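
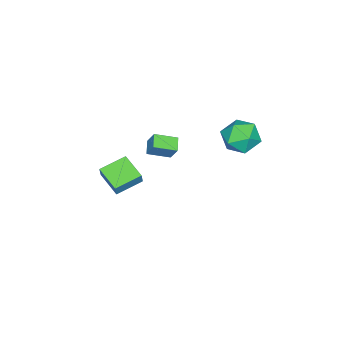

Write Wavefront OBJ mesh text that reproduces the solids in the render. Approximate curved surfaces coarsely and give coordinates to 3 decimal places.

v -3.617 -2.956 -3.031
v -3.371 -2.368 -1.979
v -4.402 -1.802 -3.493
v -4.156 -1.214 -2.441
v -2.804 -2.566 -3.439
v -2.558 -1.978 -2.387
v -3.589 -1.412 -3.901
v -3.343 -0.824 -2.849
v -2.378 4.899 1.093
v -1.477 4.578 1.884
v -2.703 2.962 0.676
v -1.802 2.641 1.467
v -2.862 3.124 1.896
v -2.661 4.321 2.154
v -1.519 3.219 0.406
v -1.318 4.416 0.664
v -0.947 3.539 1.459
v -1.776 3.48 2.38
v -2.404 4.06 0.18
v -3.233 4.001 1.101
v 2.441 -0.865 0.67
v 2.771 -0.743 1.466
v 3.17 0.511 0.157
v 3.501 0.633 0.952
v 3.779 -1.733 0.248
v 4.11 -1.611 1.043
v 4.509 -0.357 -0.266
v 4.839 -0.235 0.53
f 2 4 1
f 5 2 1
f 1 4 3
f 3 5 1
f 2 8 4
f 6 2 5
f 6 8 2
f 4 8 3
f 7 5 3
f 3 8 7
f 7 6 5
f 8 6 7
f 9 20 14
f 9 14 10
f 9 10 16
f 9 16 19
f 9 19 20
f 10 14 18
f 14 20 13
f 20 19 11
f 19 16 15
f 16 10 17
f 12 18 13
f 12 13 11
f 12 11 15
f 12 15 17
f 12 17 18
f 13 18 14
f 11 13 20
f 15 11 19
f 17 15 16
f 18 17 10
f 22 24 21
f 25 22 21
f 21 24 23
f 23 25 21
f 22 28 24
f 26 22 25
f 26 28 22
f 24 28 23
f 27 25 23
f 23 28 27
f 27 26 25
f 28 26 27



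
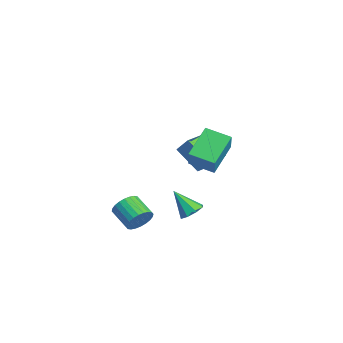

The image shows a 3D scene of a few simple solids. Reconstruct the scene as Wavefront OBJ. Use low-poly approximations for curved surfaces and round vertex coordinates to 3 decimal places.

v 1.473 0.275 2.515
v 2.482 -0.039 3.872
v 2.387 1.444 2.106
v 3.396 1.13 3.463
v 2.624 -1.03 1.357
v 3.633 -1.344 2.714
v 3.538 0.139 0.948
v 4.547 -0.175 2.305
v 1.518 -3.446 -3.405
v 1.942 -3.623 -2.655
v 0.666 -4.091 -2.044
v 0.242 -3.914 -2.795
v 1.847 -3.297 -2.603
v 0.572 -3.766 -1.992
v 1.703 -2.994 -2.673
v 0.427 -3.462 -2.062
v 1.53 -2.76 -2.855
v 0.254 -3.228 -2.244
v 1.355 -2.63 -3.12
v 0.079 -3.098 -2.509
v 1.205 -2.624 -3.429
v -0.071 -3.092 -2.818
v 1.103 -2.743 -3.734
v -0.173 -3.211 -3.124
v 1.064 -2.97 -3.989
v -0.212 -3.438 -3.379
v 1.094 -3.269 -4.156
v -0.182 -3.737 -3.545
v 1.188 -3.594 -4.208
v -0.087 -4.063 -3.597
v 1.333 -3.898 -4.138
v 0.057 -4.366 -3.527
v 1.506 -4.132 -3.956
v 0.23 -4.6 -3.345
v 1.681 -4.262 -3.691
v 0.405 -4.73 -3.08
v 1.831 -4.268 -3.382
v 0.555 -4.736 -2.771
v 1.933 -4.149 -3.076
v 0.657 -4.617 -2.466
v 1.972 -3.922 -2.821
v 0.696 -4.39 -2.211
v -3.709 0.244 -1.27
v -3.226 0.774 -0.333
v -4.729 1.585 -1.502
v -4.245 2.115 -0.565
v -2.335 1.085 -2.455
v -1.851 1.615 -1.518
v -3.354 2.426 -2.687
v -2.871 2.956 -1.75
v -0.11 0.042 -4.331
v 0.552 -0.418 -4.251
v -0.87 -0.802 -2.909
v 0.585 0.106 -3.922
v 0.212 0.593 -3.833
v -0.351 0.757 -4.036
v -0.772 0.501 -4.412
v -0.806 -0.023 -4.741
v -0.432 -0.51 -4.83
v 0.13 -0.673 -4.627
f 2 4 1
f 5 2 1
f 1 4 3
f 3 5 1
f 2 8 4
f 6 2 5
f 6 8 2
f 4 8 3
f 7 5 3
f 3 8 7
f 7 6 5
f 8 6 7
f 10 9 13
f 10 13 11
f 11 13 14
f 11 14 12
f 13 9 15
f 13 15 14
f 14 15 16
f 14 16 12
f 15 9 17
f 15 17 16
f 16 17 18
f 16 18 12
f 17 9 19
f 17 19 18
f 18 19 20
f 18 20 12
f 19 9 21
f 19 21 20
f 20 21 22
f 20 22 12
f 21 9 23
f 21 23 22
f 22 23 24
f 22 24 12
f 23 9 25
f 23 25 24
f 24 25 26
f 24 26 12
f 25 9 27
f 25 27 26
f 26 27 28
f 26 28 12
f 27 9 29
f 27 29 28
f 28 29 30
f 28 30 12
f 29 9 31
f 29 31 30
f 30 31 32
f 30 32 12
f 31 9 33
f 31 33 32
f 32 33 34
f 32 34 12
f 33 9 35
f 33 35 34
f 34 35 36
f 34 36 12
f 35 9 37
f 35 37 36
f 36 37 38
f 36 38 12
f 37 9 39
f 37 39 38
f 38 39 40
f 38 40 12
f 39 9 41
f 39 41 40
f 40 41 42
f 40 42 12
f 41 9 10
f 41 10 42
f 42 10 11
f 42 11 12
f 44 46 43
f 47 44 43
f 43 46 45
f 45 47 43
f 44 50 46
f 48 44 47
f 48 50 44
f 46 50 45
f 49 47 45
f 45 50 49
f 49 48 47
f 50 48 49
f 52 51 54
f 52 54 53
f 54 51 55
f 54 55 53
f 55 51 56
f 55 56 53
f 56 51 57
f 56 57 53
f 57 51 58
f 57 58 53
f 58 51 59
f 58 59 53
f 59 51 60
f 59 60 53
f 60 51 52
f 60 52 53



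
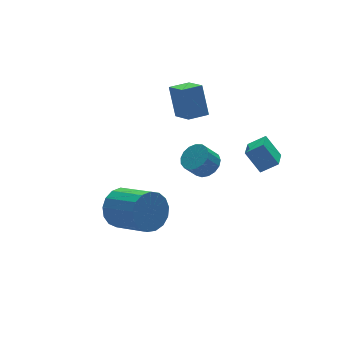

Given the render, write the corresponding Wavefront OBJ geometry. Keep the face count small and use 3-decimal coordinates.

v 1.86 2.803 0.331
v 1.977 3.636 1.854
v 1.906 4.108 -0.387
v 2.023 4.941 1.136
v 2.937 2.739 0.284
v 3.054 3.572 1.807
v 2.983 4.044 -0.434
v 3.1 4.877 1.089
v 2.266 1.793 -2.456
v 2.693 2.403 -2.164
v 2.061 2.457 -1.352
v 1.634 1.847 -1.644
v 2.428 2.573 -2.381
v 1.796 2.627 -1.569
v 2.125 2.564 -2.616
v 1.494 2.618 -1.804
v 1.855 2.379 -2.814
v 1.223 2.432 -2.002
v 1.679 2.059 -2.93
v 1.047 2.113 -2.118
v 1.637 1.679 -2.937
v 1.006 1.732 -2.126
v 1.74 1.324 -2.835
v 1.108 1.378 -2.023
v 1.963 1.078 -2.645
v 1.331 1.131 -1.833
v 2.255 0.995 -2.412
v 1.623 1.048 -1.6
v 2.55 1.095 -2.189
v 1.918 1.148 -1.377
v 2.78 1.355 -2.027
v 2.148 1.408 -1.216
v 2.892 1.715 -1.964
v 2.26 1.769 -1.152
v 2.86 2.094 -2.013
v 2.229 2.147 -1.201
v 2.528 -2.471 0.151
v 2.138 -1.75 1.16
v 3.262 -1.546 -0.227
v 2.872 -0.825 0.782
v 3.268 -2.835 0.698
v 2.878 -2.114 1.707
v 4.002 -1.91 0.32
v 3.612 -1.189 1.329
v -2.598 1.369 -3.155
v -2.145 1.043 -4.102
v -1.568 -0.795 -3.193
v -2.022 -0.469 -2.245
v -1.752 1.289 -3.853
v -1.176 -0.549 -2.944
v -1.553 1.554 -3.444
v -0.977 -0.284 -2.534
v -1.594 1.776 -2.968
v -1.017 -0.062 -2.059
v -1.864 1.905 -2.535
v -1.288 0.068 -1.626
v -2.303 1.912 -2.244
v -1.727 0.074 -1.335
v -2.809 1.794 -2.162
v -2.233 -0.044 -1.253
v -3.268 1.578 -2.307
v -2.691 -0.26 -1.398
v -3.572 1.315 -2.646
v -2.996 -0.523 -1.737
v -3.654 1.064 -3.102
v -3.077 -0.774 -2.193
v -3.494 0.883 -3.569
v -2.917 -0.955 -2.66
v -3.128 0.813 -3.942
v -2.552 -1.025 -3.033
v -2.641 0.871 -4.134
v -2.065 -0.967 -3.225
f 2 4 1
f 5 2 1
f 1 4 3
f 3 5 1
f 2 8 4
f 6 2 5
f 6 8 2
f 4 8 3
f 7 5 3
f 3 8 7
f 7 6 5
f 8 6 7
f 10 9 13
f 10 13 11
f 11 13 14
f 11 14 12
f 13 9 15
f 13 15 14
f 14 15 16
f 14 16 12
f 15 9 17
f 15 17 16
f 16 17 18
f 16 18 12
f 17 9 19
f 17 19 18
f 18 19 20
f 18 20 12
f 19 9 21
f 19 21 20
f 20 21 22
f 20 22 12
f 21 9 23
f 21 23 22
f 22 23 24
f 22 24 12
f 23 9 25
f 23 25 24
f 24 25 26
f 24 26 12
f 25 9 27
f 25 27 26
f 26 27 28
f 26 28 12
f 27 9 29
f 27 29 28
f 28 29 30
f 28 30 12
f 29 9 31
f 29 31 30
f 30 31 32
f 30 32 12
f 31 9 33
f 31 33 32
f 32 33 34
f 32 34 12
f 33 9 35
f 33 35 34
f 34 35 36
f 34 36 12
f 35 9 10
f 35 10 36
f 36 10 11
f 36 11 12
f 38 40 37
f 41 38 37
f 37 40 39
f 39 41 37
f 38 44 40
f 42 38 41
f 42 44 38
f 40 44 39
f 43 41 39
f 39 44 43
f 43 42 41
f 44 42 43
f 46 45 49
f 46 49 47
f 47 49 50
f 47 50 48
f 49 45 51
f 49 51 50
f 50 51 52
f 50 52 48
f 51 45 53
f 51 53 52
f 52 53 54
f 52 54 48
f 53 45 55
f 53 55 54
f 54 55 56
f 54 56 48
f 55 45 57
f 55 57 56
f 56 57 58
f 56 58 48
f 57 45 59
f 57 59 58
f 58 59 60
f 58 60 48
f 59 45 61
f 59 61 60
f 60 61 62
f 60 62 48
f 61 45 63
f 61 63 62
f 62 63 64
f 62 64 48
f 63 45 65
f 63 65 64
f 64 65 66
f 64 66 48
f 65 45 67
f 65 67 66
f 66 67 68
f 66 68 48
f 67 45 69
f 67 69 68
f 68 69 70
f 68 70 48
f 69 45 71
f 69 71 70
f 70 71 72
f 70 72 48
f 71 45 46
f 71 46 72
f 72 46 47
f 72 47 48



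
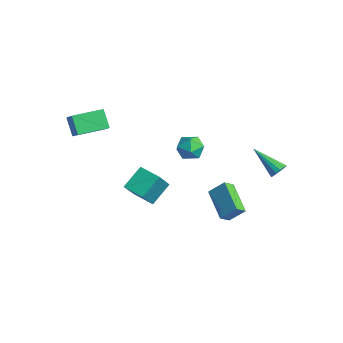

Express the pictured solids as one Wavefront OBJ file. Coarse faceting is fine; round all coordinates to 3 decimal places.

v -1.239 1.623 -0.814
v -0.429 2.077 -0.927
v -0.491 0.423 -0.273
v 0.319 0.877 -0.386
v -0.288 1.158 0.268
v -0.75 1.9 -0.066
v -0.17 0.6 -1.134
v -0.632 1.342 -1.468
v 0.232 1.445 -1.125
v 0.159 1.79 -0.258
v -1.079 0.71 -0.942
v -1.152 1.055 -0.075
v 4.4 4.17 -0.54
v 4.764 3.769 -0.305
v 2.84 3.43 0.62
v 4.786 4.012 -0.121
v 4.703 4.298 -0.05
v 4.54 4.549 -0.11
v 4.339 4.698 -0.285
v 4.155 4.706 -0.528
v 4.036 4.57 -0.774
v 4.015 4.327 -0.958
v 4.097 4.042 -1.029
v 4.261 3.791 -0.97
v 4.461 3.641 -0.795
v 4.646 3.633 -0.551
v -1.51 -1.802 -4.22
v -0.559 -2.919 -2.594
v -1.854 -0.564 -3.169
v -0.903 -1.681 -1.543
v -0.317 -1.219 -4.517
v 0.634 -2.336 -2.891
v -0.661 0.019 -3.466
v 0.29 -1.098 -1.84
v 2.656 2.074 -5.094
v 2.775 1.412 -4.608
v 0.716 2.384 -4.195
v 0.836 1.722 -3.709
v 3.184 2.818 -4.211
v 3.304 2.156 -3.725
v 1.245 3.128 -3.312
v 1.364 2.466 -2.826
v -4.417 -4.559 1.422
v -3.422 -4.67 2.186
v -4.258 -2.677 1.486
v -3.262 -2.788 2.25
v -3.598 -4.592 0.35
v -2.602 -4.703 1.114
v -3.438 -2.71 0.414
v -2.443 -2.821 1.178
f 1 12 6
f 1 6 2
f 1 2 8
f 1 8 11
f 1 11 12
f 2 6 10
f 6 12 5
f 12 11 3
f 11 8 7
f 8 2 9
f 4 10 5
f 4 5 3
f 4 3 7
f 4 7 9
f 4 9 10
f 5 10 6
f 3 5 12
f 7 3 11
f 9 7 8
f 10 9 2
f 14 13 16
f 14 16 15
f 16 13 17
f 16 17 15
f 17 13 18
f 17 18 15
f 18 13 19
f 18 19 15
f 19 13 20
f 19 20 15
f 20 13 21
f 20 21 15
f 21 13 22
f 21 22 15
f 22 13 23
f 22 23 15
f 23 13 24
f 23 24 15
f 24 13 25
f 24 25 15
f 25 13 26
f 25 26 15
f 26 13 14
f 26 14 15
f 28 30 27
f 31 28 27
f 27 30 29
f 29 31 27
f 28 34 30
f 32 28 31
f 32 34 28
f 30 34 29
f 33 31 29
f 29 34 33
f 33 32 31
f 34 32 33
f 36 38 35
f 39 36 35
f 35 38 37
f 37 39 35
f 36 42 38
f 40 36 39
f 40 42 36
f 38 42 37
f 41 39 37
f 37 42 41
f 41 40 39
f 42 40 41
f 44 46 43
f 47 44 43
f 43 46 45
f 45 47 43
f 44 50 46
f 48 44 47
f 48 50 44
f 46 50 45
f 49 47 45
f 45 50 49
f 49 48 47
f 50 48 49



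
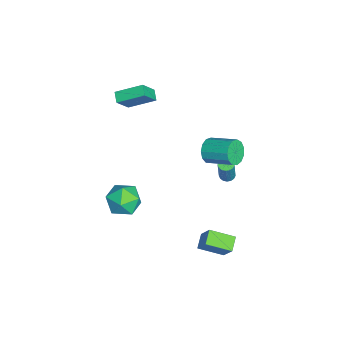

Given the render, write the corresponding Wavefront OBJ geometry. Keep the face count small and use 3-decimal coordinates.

v 2.569 1.165 -4.011
v 3.347 1.688 -2.617
v 2.594 2.781 -4.63
v 3.372 3.303 -3.236
v 3.508 0.977 -4.464
v 4.286 1.499 -3.07
v 3.533 2.592 -5.083
v 4.311 3.115 -3.689
v -3.007 1.447 -1.145
v -2.485 1.546 -1.932
v -1.67 3.212 -1.183
v -2.193 3.113 -0.395
v -2.943 1.809 -2.021
v -2.128 3.475 -1.271
v -3.421 1.958 -1.831
v -2.606 3.624 -1.081
v -3.767 1.944 -1.423
v -2.953 3.61 -0.674
v -3.873 1.773 -0.927
v -3.058 3.438 -0.178
v -3.704 1.498 -0.5
v -2.889 3.164 0.249
v -3.313 1.207 -0.278
v -2.499 2.873 0.471
v -2.826 0.992 -0.331
v -2.011 2.658 0.419
v -2.396 0.922 -0.642
v -1.581 2.588 0.107
v -2.16 1.018 -1.113
v -1.346 2.684 -0.363
v -2.193 1.251 -1.594
v -1.379 2.917 -0.844
v -3.45 -3.681 2.686
v -4.16 -3.848 3.059
v -3.411 -1.921 3.547
v -4.122 -2.088 3.92
v -2.618 -4.332 3.98
v -3.329 -4.499 4.353
v -2.58 -2.572 4.841
v -3.29 -2.739 5.214
v 1.936 -2.551 -1.549
v 3.107 -3.019 -1.521
v 1.253 -4.201 -0.559
v 2.424 -4.669 -0.531
v 2.134 -3.653 0.158
v 2.556 -2.633 -0.453
v 1.804 -4.587 -1.627
v 2.226 -3.567 -2.238
v 3.026 -4.277 -1.569
v 3.23 -3.7 -0.466
v 1.13 -3.52 -1.614
v 1.334 -2.943 -0.511
v -4.122 2.579 -4.94
v -3.835 2.139 -5.063
v -3.112 2.06 -3.104
v -3.398 2.501 -2.98
v -3.674 2.334 -5.115
v -2.95 2.255 -3.156
v -3.615 2.586 -5.126
v -2.892 2.507 -3.167
v -3.673 2.836 -5.095
v -2.949 2.757 -3.136
v -3.833 3.027 -5.028
v -3.109 2.948 -3.069
v -4.059 3.116 -4.941
v -3.336 3.037 -2.982
v -4.3 3.082 -4.853
v -3.577 3.003 -2.894
v -4.5 2.933 -4.786
v -3.776 2.854 -2.826
v -4.613 2.703 -4.753
v -3.89 2.624 -2.794
v -4.614 2.444 -4.763
v -3.89 2.366 -2.804
v -4.502 2.217 -4.814
v -3.778 2.138 -2.855
v -4.303 2.073 -4.893
v -3.579 1.994 -2.934
v -4.062 2.045 -4.983
v -3.338 1.966 -3.024
f 2 4 1
f 5 2 1
f 1 4 3
f 3 5 1
f 2 8 4
f 6 2 5
f 6 8 2
f 4 8 3
f 7 5 3
f 3 8 7
f 7 6 5
f 8 6 7
f 10 9 13
f 10 13 11
f 11 13 14
f 11 14 12
f 13 9 15
f 13 15 14
f 14 15 16
f 14 16 12
f 15 9 17
f 15 17 16
f 16 17 18
f 16 18 12
f 17 9 19
f 17 19 18
f 18 19 20
f 18 20 12
f 19 9 21
f 19 21 20
f 20 21 22
f 20 22 12
f 21 9 23
f 21 23 22
f 22 23 24
f 22 24 12
f 23 9 25
f 23 25 24
f 24 25 26
f 24 26 12
f 25 9 27
f 25 27 26
f 26 27 28
f 26 28 12
f 27 9 29
f 27 29 28
f 28 29 30
f 28 30 12
f 29 9 31
f 29 31 30
f 30 31 32
f 30 32 12
f 31 9 10
f 31 10 32
f 32 10 11
f 32 11 12
f 34 36 33
f 37 34 33
f 33 36 35
f 35 37 33
f 34 40 36
f 38 34 37
f 38 40 34
f 36 40 35
f 39 37 35
f 35 40 39
f 39 38 37
f 40 38 39
f 41 52 46
f 41 46 42
f 41 42 48
f 41 48 51
f 41 51 52
f 42 46 50
f 46 52 45
f 52 51 43
f 51 48 47
f 48 42 49
f 44 50 45
f 44 45 43
f 44 43 47
f 44 47 49
f 44 49 50
f 45 50 46
f 43 45 52
f 47 43 51
f 49 47 48
f 50 49 42
f 54 53 57
f 54 57 55
f 55 57 58
f 55 58 56
f 57 53 59
f 57 59 58
f 58 59 60
f 58 60 56
f 59 53 61
f 59 61 60
f 60 61 62
f 60 62 56
f 61 53 63
f 61 63 62
f 62 63 64
f 62 64 56
f 63 53 65
f 63 65 64
f 64 65 66
f 64 66 56
f 65 53 67
f 65 67 66
f 66 67 68
f 66 68 56
f 67 53 69
f 67 69 68
f 68 69 70
f 68 70 56
f 69 53 71
f 69 71 70
f 70 71 72
f 70 72 56
f 71 53 73
f 71 73 72
f 72 73 74
f 72 74 56
f 73 53 75
f 73 75 74
f 74 75 76
f 74 76 56
f 75 53 77
f 75 77 76
f 76 77 78
f 76 78 56
f 77 53 79
f 77 79 78
f 78 79 80
f 78 80 56
f 79 53 54
f 79 54 80
f 80 54 55
f 80 55 56



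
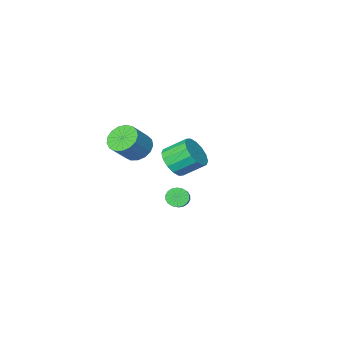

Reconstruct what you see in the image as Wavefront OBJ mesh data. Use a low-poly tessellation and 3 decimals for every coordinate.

v -2.439 -2.129 1.87
v -1.703 -1.474 2.091
v -2.664 -0.696 2.99
v -3.401 -1.351 2.77
v -1.938 -1.276 1.668
v -2.9 -0.498 2.567
v -2.307 -1.307 1.299
v -3.269 -0.528 2.199
v -2.712 -1.558 1.084
v -3.674 -0.779 1.983
v -3.044 -1.962 1.079
v -4.006 -1.183 1.979
v -3.213 -2.411 1.286
v -4.175 -1.632 2.186
v -3.176 -2.784 1.65
v -4.137 -2.006 2.549
v -2.94 -2.982 2.073
v -3.902 -2.204 2.972
v -2.571 -2.952 2.441
v -3.533 -2.173 3.341
v -2.166 -2.701 2.657
v -3.128 -1.922 3.556
v -1.834 -2.297 2.661
v -2.796 -1.518 3.561
v -1.665 -1.848 2.454
v -2.627 -1.069 3.354
v 0.095 2.635 2.359
v 0.579 2.556 2.032
v 1.349 3.706 2.893
v 0.865 3.785 3.221
v 0.449 2.742 1.9
v 1.219 3.892 2.761
v 0.249 2.907 1.859
v 1.019 4.057 2.72
v 0.018 3.018 1.917
v 0.788 4.168 2.779
v -0.198 3.053 2.063
v 0.572 4.203 2.924
v -0.355 3.005 2.268
v 0.415 4.155 3.129
v -0.423 2.884 2.49
v 0.346 4.034 3.352
v -0.389 2.714 2.687
v 0.381 3.864 3.548
v -0.259 2.528 2.819
v 0.511 3.678 3.68
v -0.059 2.363 2.86
v 0.711 3.513 3.721
v 0.172 2.252 2.801
v 0.942 3.402 3.663
v 0.388 2.217 2.656
v 1.158 3.367 3.517
v 0.545 2.265 2.451
v 1.315 3.415 3.312
v 0.614 2.386 2.228
v 1.383 3.536 3.09
v -1.06 -3.451 2.767
v -0.436 -3.985 2.31
v 0.645 -3.702 3.456
v 0.02 -3.169 3.913
v -0.367 -3.572 2.144
v 0.713 -3.29 3.289
v -0.458 -3.132 2.12
v 0.623 -2.85 3.266
v -0.686 -2.765 2.245
v 0.395 -2.483 3.391
v -1 -2.555 2.489
v 0.08 -2.273 3.635
v -1.328 -2.551 2.797
v -0.247 -2.268 3.943
v -1.594 -2.752 3.098
v -0.514 -2.47 4.244
v -1.739 -3.114 3.324
v -0.658 -2.832 4.469
v -1.727 -3.553 3.421
v -0.647 -3.271 4.567
v -1.563 -3.969 3.369
v -0.483 -3.686 4.515
v -1.284 -4.266 3.179
v -0.204 -3.983 4.325
v -0.953 -4.376 2.895
v 0.127 -4.094 4.04
v -0.647 -4.275 2.581
v 0.433 -3.992 3.727
f 2 1 5
f 2 5 3
f 3 5 6
f 3 6 4
f 5 1 7
f 5 7 6
f 6 7 8
f 6 8 4
f 7 1 9
f 7 9 8
f 8 9 10
f 8 10 4
f 9 1 11
f 9 11 10
f 10 11 12
f 10 12 4
f 11 1 13
f 11 13 12
f 12 13 14
f 12 14 4
f 13 1 15
f 13 15 14
f 14 15 16
f 14 16 4
f 15 1 17
f 15 17 16
f 16 17 18
f 16 18 4
f 17 1 19
f 17 19 18
f 18 19 20
f 18 20 4
f 19 1 21
f 19 21 20
f 20 21 22
f 20 22 4
f 21 1 23
f 21 23 22
f 22 23 24
f 22 24 4
f 23 1 25
f 23 25 24
f 24 25 26
f 24 26 4
f 25 1 2
f 25 2 26
f 26 2 3
f 26 3 4
f 28 27 31
f 28 31 29
f 29 31 32
f 29 32 30
f 31 27 33
f 31 33 32
f 32 33 34
f 32 34 30
f 33 27 35
f 33 35 34
f 34 35 36
f 34 36 30
f 35 27 37
f 35 37 36
f 36 37 38
f 36 38 30
f 37 27 39
f 37 39 38
f 38 39 40
f 38 40 30
f 39 27 41
f 39 41 40
f 40 41 42
f 40 42 30
f 41 27 43
f 41 43 42
f 42 43 44
f 42 44 30
f 43 27 45
f 43 45 44
f 44 45 46
f 44 46 30
f 45 27 47
f 45 47 46
f 46 47 48
f 46 48 30
f 47 27 49
f 47 49 48
f 48 49 50
f 48 50 30
f 49 27 51
f 49 51 50
f 50 51 52
f 50 52 30
f 51 27 53
f 51 53 52
f 52 53 54
f 52 54 30
f 53 27 55
f 53 55 54
f 54 55 56
f 54 56 30
f 55 27 28
f 55 28 56
f 56 28 29
f 56 29 30
f 58 57 61
f 58 61 59
f 59 61 62
f 59 62 60
f 61 57 63
f 61 63 62
f 62 63 64
f 62 64 60
f 63 57 65
f 63 65 64
f 64 65 66
f 64 66 60
f 65 57 67
f 65 67 66
f 66 67 68
f 66 68 60
f 67 57 69
f 67 69 68
f 68 69 70
f 68 70 60
f 69 57 71
f 69 71 70
f 70 71 72
f 70 72 60
f 71 57 73
f 71 73 72
f 72 73 74
f 72 74 60
f 73 57 75
f 73 75 74
f 74 75 76
f 74 76 60
f 75 57 77
f 75 77 76
f 76 77 78
f 76 78 60
f 77 57 79
f 77 79 78
f 78 79 80
f 78 80 60
f 79 57 81
f 79 81 80
f 80 81 82
f 80 82 60
f 81 57 83
f 81 83 82
f 82 83 84
f 82 84 60
f 83 57 58
f 83 58 84
f 84 58 59
f 84 59 60



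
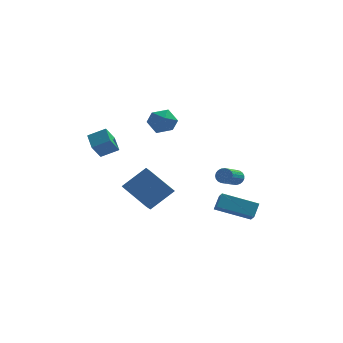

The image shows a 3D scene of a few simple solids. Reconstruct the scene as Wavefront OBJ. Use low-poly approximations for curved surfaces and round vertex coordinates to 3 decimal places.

v 3.438 4.041 -2.988
v 3.677 4.169 -2.532
v 3.08 2.947 -1.876
v 2.842 2.819 -2.332
v 3.483 4.274 -2.514
v 2.887 3.051 -1.858
v 3.282 4.338 -2.577
v 2.686 3.116 -1.921
v 3.108 4.35 -2.712
v 2.511 3.128 -2.056
v 2.991 4.31 -2.894
v 2.394 3.088 -2.238
v 2.952 4.223 -3.093
v 2.355 3 -2.437
v 2.996 4.104 -3.273
v 2.399 2.882 -2.617
v 3.117 3.975 -3.404
v 2.52 2.752 -2.748
v 3.294 3.857 -3.463
v 2.697 2.634 -2.807
v 3.495 3.771 -3.44
v 2.898 2.548 -2.784
v 3.687 3.731 -3.339
v 3.09 2.509 -2.683
v 3.836 3.746 -3.177
v 3.239 2.523 -2.521
v 3.916 3.811 -2.982
v 3.319 2.589 -2.326
v 3.913 3.916 -2.789
v 3.317 2.694 -2.133
v 3.829 4.043 -2.629
v 3.232 2.821 -1.973
v -2.883 -1.5 1.936
v -3.218 -0.542 2.409
v -3.853 -1.599 1.45
v -4.189 -0.641 1.923
v -2.491 -0.919 1.037
v -2.827 0.039 1.51
v -3.462 -1.018 0.551
v -3.797 -0.06 1.024
v -1.266 1.113 -4.055
v -2.699 2.216 -3.048
v -1.104 1.794 -4.572
v -2.537 2.897 -3.564
v 0.017 1.703 -2.876
v -1.416 2.806 -1.868
v 0.179 2.384 -3.392
v -1.254 3.487 -2.385
v -1.47 3.979 1.166
v -0.933 4.53 1.718
v -0.267 3.07 0.902
v 0.27 3.621 1.454
v -0.416 3.094 1.836
v -1.16 3.655 2
v -0.04 3.945 0.62
v -0.784 4.506 0.784
v -0.049 4.509 1.38
v -0.282 3.982 2.132
v -0.918 3.618 0.488
v -1.151 3.091 1.24
v 2.581 0.187 -3.495
v 2.831 0.817 -2.786
v 2.395 0.823 -3.995
v 2.644 1.453 -3.286
v 4.576 0.207 -4.214
v 4.825 0.837 -3.505
v 4.389 0.843 -4.714
v 4.639 1.473 -4.005
f 2 1 5
f 2 5 3
f 3 5 6
f 3 6 4
f 5 1 7
f 5 7 6
f 6 7 8
f 6 8 4
f 7 1 9
f 7 9 8
f 8 9 10
f 8 10 4
f 9 1 11
f 9 11 10
f 10 11 12
f 10 12 4
f 11 1 13
f 11 13 12
f 12 13 14
f 12 14 4
f 13 1 15
f 13 15 14
f 14 15 16
f 14 16 4
f 15 1 17
f 15 17 16
f 16 17 18
f 16 18 4
f 17 1 19
f 17 19 18
f 18 19 20
f 18 20 4
f 19 1 21
f 19 21 20
f 20 21 22
f 20 22 4
f 21 1 23
f 21 23 22
f 22 23 24
f 22 24 4
f 23 1 25
f 23 25 24
f 24 25 26
f 24 26 4
f 25 1 27
f 25 27 26
f 26 27 28
f 26 28 4
f 27 1 29
f 27 29 28
f 28 29 30
f 28 30 4
f 29 1 31
f 29 31 30
f 30 31 32
f 30 32 4
f 31 1 2
f 31 2 32
f 32 2 3
f 32 3 4
f 34 36 33
f 37 34 33
f 33 36 35
f 35 37 33
f 34 40 36
f 38 34 37
f 38 40 34
f 36 40 35
f 39 37 35
f 35 40 39
f 39 38 37
f 40 38 39
f 42 44 41
f 45 42 41
f 41 44 43
f 43 45 41
f 42 48 44
f 46 42 45
f 46 48 42
f 44 48 43
f 47 45 43
f 43 48 47
f 47 46 45
f 48 46 47
f 49 60 54
f 49 54 50
f 49 50 56
f 49 56 59
f 49 59 60
f 50 54 58
f 54 60 53
f 60 59 51
f 59 56 55
f 56 50 57
f 52 58 53
f 52 53 51
f 52 51 55
f 52 55 57
f 52 57 58
f 53 58 54
f 51 53 60
f 55 51 59
f 57 55 56
f 58 57 50
f 62 64 61
f 65 62 61
f 61 64 63
f 63 65 61
f 62 68 64
f 66 62 65
f 66 68 62
f 64 68 63
f 67 65 63
f 63 68 67
f 67 66 65
f 68 66 67



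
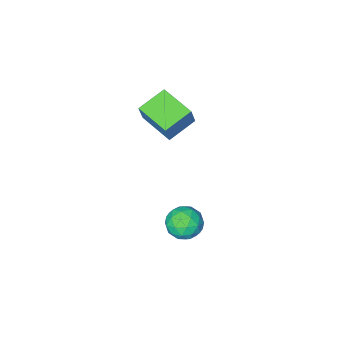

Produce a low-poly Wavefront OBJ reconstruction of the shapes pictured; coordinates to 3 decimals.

v 2.159 -3.712 3.474
v 2.51 -3.496 4.548
v 1.891 -1.903 3.197
v 2.242 -1.687 4.271
v 3.618 -3.573 2.969
v 3.969 -3.357 4.043
v 3.35 -1.764 2.692
v 3.701 -1.548 3.766
v 2.95 0.373 -2.475
v 3.727 0.715 -2.057
v 3.433 -1.055 -2.203
v 4.21 -0.713 -1.785
v 3.365 -0.606 -1.373
v 3.067 0.276 -1.54
v 4.093 -0.616 -2.72
v 3.795 0.266 -2.887
v 4.434 0.104 -2.208
v 3.984 0.11 -1.376
v 3.176 -0.45 -2.884
v 2.726 -0.444 -2.052
v 3.296 0.669 -2.29
v 3.864 -1.009 -1.97
v 3.367 -0.946 -1.728
v 3.824 -0.745 -1.482
v 2.908 0.411 -1.986
v 3.365 0.612 -1.741
v 3.152 -0.164 -1.338
v 3.795 -0.952 -2.519
v 4.252 -0.751 -2.274
v 3.336 0.405 -2.778
v 3.793 0.606 -2.532
v 4.008 -0.176 -2.922
v 4.168 0.511 -2.133
v 4.452 -0.328 -1.974
v 4.384 -0.271 -2.523
v 4.208 0.247 -2.621
v 3.904 0.515 -1.644
v 4.188 -0.324 -1.484
v 3.691 -0.262 -1.242
v 3.516 0.257 -1.34
v 4.319 0.156 -1.733
v 2.972 -0.016 -2.776
v 3.256 -0.855 -2.616
v 3.644 -0.597 -2.92
v 3.469 -0.078 -3.018
v 2.708 -0.012 -2.286
v 2.992 -0.851 -2.127
v 2.952 -0.587 -1.639
v 2.776 -0.069 -1.737
v 2.841 -0.496 -2.527
f 2 4 1
f 5 2 1
f 1 4 3
f 3 5 1
f 2 8 4
f 6 2 5
f 6 8 2
f 4 8 3
f 7 5 3
f 3 8 7
f 7 6 5
f 8 6 7
f 9 46 25
f 46 20 49
f 25 49 14
f 46 49 25
f 9 25 21
f 25 14 26
f 21 26 10
f 25 26 21
f 9 21 30
f 21 10 31
f 30 31 16
f 21 31 30
f 9 30 42
f 30 16 45
f 42 45 19
f 30 45 42
f 9 42 46
f 42 19 50
f 46 50 20
f 42 50 46
f 10 26 37
f 26 14 40
f 37 40 18
f 26 40 37
f 14 49 27
f 49 20 48
f 27 48 13
f 49 48 27
f 20 50 47
f 50 19 43
f 47 43 11
f 50 43 47
f 19 45 44
f 45 16 32
f 44 32 15
f 45 32 44
f 16 31 36
f 31 10 33
f 36 33 17
f 31 33 36
f 12 38 24
f 38 18 39
f 24 39 13
f 38 39 24
f 12 24 22
f 24 13 23
f 22 23 11
f 24 23 22
f 12 22 29
f 22 11 28
f 29 28 15
f 22 28 29
f 12 29 34
f 29 15 35
f 34 35 17
f 29 35 34
f 12 34 38
f 34 17 41
f 38 41 18
f 34 41 38
f 13 39 27
f 39 18 40
f 27 40 14
f 39 40 27
f 11 23 47
f 23 13 48
f 47 48 20
f 23 48 47
f 15 28 44
f 28 11 43
f 44 43 19
f 28 43 44
f 17 35 36
f 35 15 32
f 36 32 16
f 35 32 36
f 18 41 37
f 41 17 33
f 37 33 10
f 41 33 37



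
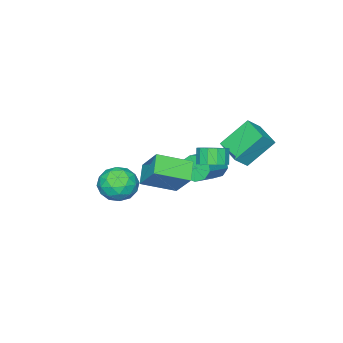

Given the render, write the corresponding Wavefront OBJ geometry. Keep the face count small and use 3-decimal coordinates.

v -0.378 -2.571 -2.504
v 0.471 -3.429 -2.569
v -1.231 -3.291 -4.111
v -0.382 -4.149 -4.176
v -1.194 -4.17 -3.281
v -0.668 -3.725 -2.288
v -0.092 -2.995 -4.392
v 0.434 -2.55 -3.399
v 0.647 -3.692 -3.736
v -0.034 -4.417 -3.05
v -0.726 -2.303 -3.63
v -1.407 -3.028 -2.944
v 0.121 -2.937 -2.395
v -0.881 -3.783 -4.285
v -1.359 -3.795 -3.759
v -0.86 -4.3 -3.797
v -0.548 -3.11 -2.23
v -0.049 -3.615 -2.268
v -1.028 -4.05 -2.687
v -0.711 -3.105 -4.412
v -0.212 -3.61 -4.45
v 0.1 -2.42 -2.883
v 0.599 -2.925 -2.921
v 0.268 -2.67 -3.993
v 0.724 -3.596 -3.12
v 0.223 -4.019 -4.064
v 0.393 -3.341 -4.191
v 0.703 -3.079 -3.607
v 0.323 -4.022 -2.716
v -0.177 -4.446 -3.661
v -0.655 -4.458 -3.135
v -0.346 -4.196 -2.551
v 0.427 -4.177 -3.402
v -0.583 -2.274 -3.019
v -1.083 -2.698 -3.964
v -0.414 -2.524 -4.129
v -0.105 -2.262 -3.545
v -0.983 -2.701 -2.616
v -1.484 -3.124 -3.56
v -1.463 -3.641 -3.073
v -1.153 -3.379 -2.489
v -1.187 -2.543 -3.278
v -4.37 -0.038 -2.434
v -3.984 -0.391 -3.154
v -2.003 -0.034 -2.266
v -2.39 0.318 -1.546
v -4.058 0.209 -3.23
v -2.077 0.566 -2.342
v -4.278 0.693 -2.933
v -2.298 1.05 -2.045
v -4.542 0.834 -2.403
v -2.561 1.191 -1.515
v -4.725 0.568 -1.887
v -2.744 0.924 -0.999
v -4.742 0.017 -1.627
v -2.761 0.374 -0.739
v -4.586 -0.559 -1.745
v -2.605 -0.202 -0.857
v -4.328 -0.892 -2.185
v -2.347 -0.535 -1.297
v -4.091 -0.825 -2.742
v -2.11 -0.468 -1.854
v -0.497 0.775 -0.703
v -0.141 2.036 0.807
v 0.412 1.382 -1.425
v 0.769 2.643 0.086
v 0.911 -0.483 0.014
v 1.268 0.778 1.525
v 1.821 0.124 -0.707
v 2.177 1.385 0.803
v -4.696 2.819 1.585
v -3.893 2.605 2.35
v -4.014 4.338 1.294
v -3.211 4.124 2.059
v -3.469 1.976 0.061
v -2.666 1.762 0.826
v -2.787 3.495 -0.23
v -1.984 3.281 0.535
v -0.412 3.092 0.903
v -0.001 3.693 1.322
v -0.418 3.37 2.195
v -0.828 2.768 1.777
v -0.417 3.88 1.194
v -0.833 3.556 2.067
v -0.83 3.817 0.973
v -1.247 3.493 1.846
v -1.111 3.523 0.73
v -1.528 3.199 1.603
v -1.17 3.093 0.542
v -1.587 2.769 1.415
v -0.988 2.662 0.469
v -1.404 2.338 1.342
v -0.623 2.368 0.534
v -1.04 2.044 1.407
v -0.191 2.303 0.716
v -0.607 1.98 1.589
v 0.171 2.489 0.958
v -0.246 2.166 1.831
v 0.348 2.867 1.182
v -0.069 2.543 2.055
v 0.284 3.315 1.318
v -0.133 2.992 2.191
f 1 38 17
f 38 12 41
f 17 41 6
f 38 41 17
f 1 17 13
f 17 6 18
f 13 18 2
f 17 18 13
f 1 13 22
f 13 2 23
f 22 23 8
f 13 23 22
f 1 22 34
f 22 8 37
f 34 37 11
f 22 37 34
f 1 34 38
f 34 11 42
f 38 42 12
f 34 42 38
f 2 18 29
f 18 6 32
f 29 32 10
f 18 32 29
f 6 41 19
f 41 12 40
f 19 40 5
f 41 40 19
f 12 42 39
f 42 11 35
f 39 35 3
f 42 35 39
f 11 37 36
f 37 8 24
f 36 24 7
f 37 24 36
f 8 23 28
f 23 2 25
f 28 25 9
f 23 25 28
f 4 30 16
f 30 10 31
f 16 31 5
f 30 31 16
f 4 16 14
f 16 5 15
f 14 15 3
f 16 15 14
f 4 14 21
f 14 3 20
f 21 20 7
f 14 20 21
f 4 21 26
f 21 7 27
f 26 27 9
f 21 27 26
f 4 26 30
f 26 9 33
f 30 33 10
f 26 33 30
f 5 31 19
f 31 10 32
f 19 32 6
f 31 32 19
f 3 15 39
f 15 5 40
f 39 40 12
f 15 40 39
f 7 20 36
f 20 3 35
f 36 35 11
f 20 35 36
f 9 27 28
f 27 7 24
f 28 24 8
f 27 24 28
f 10 33 29
f 33 9 25
f 29 25 2
f 33 25 29
f 44 43 47
f 44 47 45
f 45 47 48
f 45 48 46
f 47 43 49
f 47 49 48
f 48 49 50
f 48 50 46
f 49 43 51
f 49 51 50
f 50 51 52
f 50 52 46
f 51 43 53
f 51 53 52
f 52 53 54
f 52 54 46
f 53 43 55
f 53 55 54
f 54 55 56
f 54 56 46
f 55 43 57
f 55 57 56
f 56 57 58
f 56 58 46
f 57 43 59
f 57 59 58
f 58 59 60
f 58 60 46
f 59 43 61
f 59 61 60
f 60 61 62
f 60 62 46
f 61 43 44
f 61 44 62
f 62 44 45
f 62 45 46
f 64 66 63
f 67 64 63
f 63 66 65
f 65 67 63
f 64 70 66
f 68 64 67
f 68 70 64
f 66 70 65
f 69 67 65
f 65 70 69
f 69 68 67
f 70 68 69
f 72 74 71
f 75 72 71
f 71 74 73
f 73 75 71
f 72 78 74
f 76 72 75
f 76 78 72
f 74 78 73
f 77 75 73
f 73 78 77
f 77 76 75
f 78 76 77
f 80 79 83
f 80 83 81
f 81 83 84
f 81 84 82
f 83 79 85
f 83 85 84
f 84 85 86
f 84 86 82
f 85 79 87
f 85 87 86
f 86 87 88
f 86 88 82
f 87 79 89
f 87 89 88
f 88 89 90
f 88 90 82
f 89 79 91
f 89 91 90
f 90 91 92
f 90 92 82
f 91 79 93
f 91 93 92
f 92 93 94
f 92 94 82
f 93 79 95
f 93 95 94
f 94 95 96
f 94 96 82
f 95 79 97
f 95 97 96
f 96 97 98
f 96 98 82
f 97 79 99
f 97 99 98
f 98 99 100
f 98 100 82
f 99 79 101
f 99 101 100
f 100 101 102
f 100 102 82
f 101 79 80
f 101 80 102
f 102 80 81
f 102 81 82



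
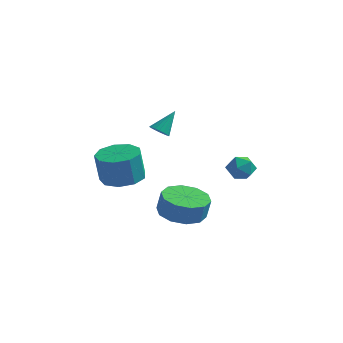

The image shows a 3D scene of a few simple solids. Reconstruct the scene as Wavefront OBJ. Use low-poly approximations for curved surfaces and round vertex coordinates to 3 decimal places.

v -1.986 2.452 -0.042
v -1.764 2.764 -0.379
v -1.614 3.248 0.942
v -1.975 2.846 -0.365
v -2.189 2.85 -0.288
v -2.362 2.775 -0.162
v -2.461 2.636 -0.012
v -2.465 2.461 0.132
v -2.375 2.283 0.241
v -2.208 2.139 0.294
v -1.997 2.057 0.281
v -1.784 2.053 0.204
v -1.61 2.128 0.077
v -1.512 2.267 -0.072
v -1.507 2.443 -0.216
v -1.597 2.62 -0.326
v 2.533 1.366 -0.818
v 3.173 1.144 -0.628
v 2.087 0.376 -0.472
v 2.727 0.154 -0.282
v 2.413 0.671 0.078
v 2.689 1.283 -0.136
v 2.571 0.237 -0.964
v 2.847 0.849 -1.178
v 3.197 0.446 -0.718
v 3.1 0.714 -0.074
v 2.16 0.806 -1.026
v 2.063 1.074 -0.382
v 0.63 -0.755 -2.933
v 1.222 0.116 -3.056
v 1.441 0.106 -2.07
v 0.85 -0.765 -1.947
v 0.61 0.305 -2.918
v 0.829 0.295 -1.932
v 0.006 0.089 -2.786
v 0.225 0.079 -1.8
v -0.36 -0.45 -2.71
v -0.141 -0.459 -1.724
v -0.347 -1.104 -2.719
v -0.128 -1.114 -1.733
v 0.039 -1.626 -2.81
v 0.258 -1.636 -1.824
v 0.651 -1.815 -2.948
v 0.87 -1.825 -1.962
v 1.255 -1.599 -3.08
v 1.474 -1.609 -2.094
v 1.621 -1.061 -3.156
v 1.84 -1.07 -2.17
v 1.608 -0.406 -3.147
v 1.827 -0.416 -2.161
v -2.74 0.475 -2.136
v -2.058 1.204 -1.979
v -2.198 1.013 -0.487
v -2.88 0.285 -0.644
v -2.693 1.476 -2.003
v -2.832 1.285 -0.512
v -3.35 1.28 -2.09
v -3.489 1.089 -0.598
v -3.721 0.707 -2.198
v -3.861 0.517 -0.706
v -3.634 0.027 -2.277
v -3.773 -0.164 -0.785
v -3.129 -0.444 -2.29
v -3.268 -0.635 -0.798
v -2.441 -0.485 -2.231
v -2.581 -0.675 -0.739
v -1.894 -0.076 -2.127
v -2.034 -0.267 -0.636
v -1.743 0.591 -2.028
v -1.882 0.4 -0.536
f 2 1 4
f 2 4 3
f 4 1 5
f 4 5 3
f 5 1 6
f 5 6 3
f 6 1 7
f 6 7 3
f 7 1 8
f 7 8 3
f 8 1 9
f 8 9 3
f 9 1 10
f 9 10 3
f 10 1 11
f 10 11 3
f 11 1 12
f 11 12 3
f 12 1 13
f 12 13 3
f 13 1 14
f 13 14 3
f 14 1 15
f 14 15 3
f 15 1 16
f 15 16 3
f 16 1 2
f 16 2 3
f 17 28 22
f 17 22 18
f 17 18 24
f 17 24 27
f 17 27 28
f 18 22 26
f 22 28 21
f 28 27 19
f 27 24 23
f 24 18 25
f 20 26 21
f 20 21 19
f 20 19 23
f 20 23 25
f 20 25 26
f 21 26 22
f 19 21 28
f 23 19 27
f 25 23 24
f 26 25 18
f 30 29 33
f 30 33 31
f 31 33 34
f 31 34 32
f 33 29 35
f 33 35 34
f 34 35 36
f 34 36 32
f 35 29 37
f 35 37 36
f 36 37 38
f 36 38 32
f 37 29 39
f 37 39 38
f 38 39 40
f 38 40 32
f 39 29 41
f 39 41 40
f 40 41 42
f 40 42 32
f 41 29 43
f 41 43 42
f 42 43 44
f 42 44 32
f 43 29 45
f 43 45 44
f 44 45 46
f 44 46 32
f 45 29 47
f 45 47 46
f 46 47 48
f 46 48 32
f 47 29 49
f 47 49 48
f 48 49 50
f 48 50 32
f 49 29 30
f 49 30 50
f 50 30 31
f 50 31 32
f 52 51 55
f 52 55 53
f 53 55 56
f 53 56 54
f 55 51 57
f 55 57 56
f 56 57 58
f 56 58 54
f 57 51 59
f 57 59 58
f 58 59 60
f 58 60 54
f 59 51 61
f 59 61 60
f 60 61 62
f 60 62 54
f 61 51 63
f 61 63 62
f 62 63 64
f 62 64 54
f 63 51 65
f 63 65 64
f 64 65 66
f 64 66 54
f 65 51 67
f 65 67 66
f 66 67 68
f 66 68 54
f 67 51 69
f 67 69 68
f 68 69 70
f 68 70 54
f 69 51 52
f 69 52 70
f 70 52 53
f 70 53 54



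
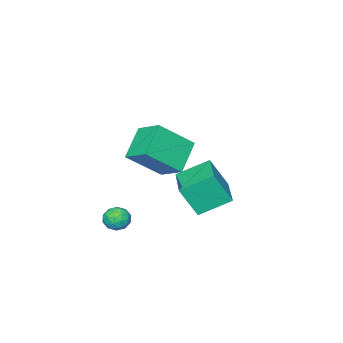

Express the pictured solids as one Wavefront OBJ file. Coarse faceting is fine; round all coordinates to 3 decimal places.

v -3.935 -1.174 -2.153
v -3.4 -1.785 -0.671
v -2.545 0.367 -2.02
v -2.01 -0.243 -0.538
v -2.79 -2.137 -2.962
v -2.255 -2.747 -1.48
v -1.4 -0.595 -2.829
v -0.865 -1.206 -1.347
v -0.168 -0.817 1.769
v -0.099 0.423 2.416
v 1.079 -0.344 0.731
v 1.148 0.895 1.378
v 1.172 -1.555 3.042
v 1.241 -0.316 3.689
v 2.419 -1.083 2.004
v 2.488 0.157 2.651
v 1.074 -2.387 -2.333
v 1.366 -2.127 -2.867
v 1.294 -3.373 -2.693
v 1.586 -3.113 -3.227
v 1.866 -3.045 -2.631
v 1.731 -2.436 -2.408
v 0.929 -3.064 -3.152
v 0.794 -2.455 -2.929
v 1.277 -2.545 -3.373
v 1.856 -2.534 -3.052
v 0.804 -2.966 -2.508
v 1.383 -2.955 -2.187
v 1.201 -2.171 -2.568
v 1.459 -3.329 -2.992
v 1.624 -3.29 -2.641
v 1.795 -3.137 -2.955
v 1.415 -2.353 -2.299
v 1.587 -2.2 -2.613
v 1.881 -2.739 -2.474
v 1.073 -3.3 -2.947
v 1.245 -3.147 -3.261
v 0.865 -2.363 -2.605
v 1.036 -2.21 -2.919
v 0.779 -2.761 -3.086
v 1.32 -2.263 -3.18
v 1.449 -2.843 -3.392
v 1.063 -2.814 -3.347
v 0.984 -2.456 -3.216
v 1.66 -2.257 -2.991
v 1.789 -2.836 -3.203
v 1.954 -2.797 -2.852
v 1.874 -2.439 -2.721
v 1.608 -2.502 -3.288
v 0.871 -2.664 -2.357
v 1 -3.243 -2.569
v 0.786 -3.061 -2.839
v 0.706 -2.703 -2.708
v 1.211 -2.657 -2.168
v 1.34 -3.237 -2.38
v 1.676 -3.044 -2.344
v 1.597 -2.686 -2.213
v 1.052 -2.998 -2.272
f 2 4 1
f 5 2 1
f 1 4 3
f 3 5 1
f 2 8 4
f 6 2 5
f 6 8 2
f 4 8 3
f 7 5 3
f 3 8 7
f 7 6 5
f 8 6 7
f 10 12 9
f 13 10 9
f 9 12 11
f 11 13 9
f 10 16 12
f 14 10 13
f 14 16 10
f 12 16 11
f 15 13 11
f 11 16 15
f 15 14 13
f 16 14 15
f 17 54 33
f 54 28 57
f 33 57 22
f 54 57 33
f 17 33 29
f 33 22 34
f 29 34 18
f 33 34 29
f 17 29 38
f 29 18 39
f 38 39 24
f 29 39 38
f 17 38 50
f 38 24 53
f 50 53 27
f 38 53 50
f 17 50 54
f 50 27 58
f 54 58 28
f 50 58 54
f 18 34 45
f 34 22 48
f 45 48 26
f 34 48 45
f 22 57 35
f 57 28 56
f 35 56 21
f 57 56 35
f 28 58 55
f 58 27 51
f 55 51 19
f 58 51 55
f 27 53 52
f 53 24 40
f 52 40 23
f 53 40 52
f 24 39 44
f 39 18 41
f 44 41 25
f 39 41 44
f 20 46 32
f 46 26 47
f 32 47 21
f 46 47 32
f 20 32 30
f 32 21 31
f 30 31 19
f 32 31 30
f 20 30 37
f 30 19 36
f 37 36 23
f 30 36 37
f 20 37 42
f 37 23 43
f 42 43 25
f 37 43 42
f 20 42 46
f 42 25 49
f 46 49 26
f 42 49 46
f 21 47 35
f 47 26 48
f 35 48 22
f 47 48 35
f 19 31 55
f 31 21 56
f 55 56 28
f 31 56 55
f 23 36 52
f 36 19 51
f 52 51 27
f 36 51 52
f 25 43 44
f 43 23 40
f 44 40 24
f 43 40 44
f 26 49 45
f 49 25 41
f 45 41 18
f 49 41 45



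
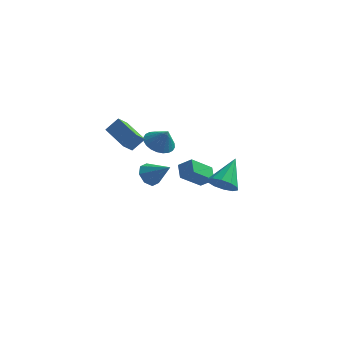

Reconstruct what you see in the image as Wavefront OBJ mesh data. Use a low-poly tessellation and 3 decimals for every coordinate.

v 0.529 2.359 -4.316
v -0.496 1.292 -3.124
v 0.224 3.239 -3.79
v -0.801 2.172 -2.598
v 1.361 2.268 -3.682
v 0.336 1.201 -2.49
v 1.056 3.148 -3.156
v 0.031 2.081 -1.964
v -1.832 -0.897 -1.756
v -1.301 -0.834 -2.416
v -0.528 -1.303 -0.744
v -1.371 -0.271 -2.099
v -1.712 -0.074 -1.581
v -2.123 -0.359 -1.165
v -2.364 -0.959 -1.095
v -2.293 -1.523 -1.412
v -1.953 -1.72 -1.93
v -1.542 -1.435 -2.346
v -3.071 0.087 -0.433
v -3.446 -0.546 0.23
v -4.447 1.41 0.052
v -4.823 0.778 0.714
v -2.397 0.502 0.346
v -2.773 -0.13 1.008
v -3.774 1.826 0.83
v -4.149 1.193 1.493
v -2.296 3.767 -1.726
v -1.381 3.954 -2.16
v -1.684 3.493 -0.554
v -1.479 4.319 -2.023
v -1.702 4.6 -1.841
v -2.015 4.754 -1.642
v -2.371 4.758 -1.455
v -2.715 4.611 -1.31
v -2.996 4.335 -1.228
v -3.17 3.973 -1.221
v -3.211 3.58 -1.292
v -3.113 3.215 -1.428
v -2.89 2.934 -1.61
v -2.577 2.78 -1.81
v -2.221 2.776 -1.997
v -1.877 2.923 -2.142
v -1.596 3.199 -2.224
v -1.422 3.561 -2.23
v 3.056 -4.331 0.064
v 3.909 -4.276 -0.303
v 3.484 -2.749 1.296
v 3.561 -3.94 -0.613
v 3.02 -3.753 -0.664
v 2.492 -3.787 -0.438
v 2.18 -4.029 -0.02
v 2.203 -4.385 0.43
v 2.551 -4.721 0.74
v 3.093 -4.908 0.792
v 3.62 -4.874 0.566
v 3.932 -4.633 0.148
f 2 4 1
f 5 2 1
f 1 4 3
f 3 5 1
f 2 8 4
f 6 2 5
f 6 8 2
f 4 8 3
f 7 5 3
f 3 8 7
f 7 6 5
f 8 6 7
f 10 9 12
f 10 12 11
f 12 9 13
f 12 13 11
f 13 9 14
f 13 14 11
f 14 9 15
f 14 15 11
f 15 9 16
f 15 16 11
f 16 9 17
f 16 17 11
f 17 9 18
f 17 18 11
f 18 9 10
f 18 10 11
f 20 22 19
f 23 20 19
f 19 22 21
f 21 23 19
f 20 26 22
f 24 20 23
f 24 26 20
f 22 26 21
f 25 23 21
f 21 26 25
f 25 24 23
f 26 24 25
f 28 27 30
f 28 30 29
f 30 27 31
f 30 31 29
f 31 27 32
f 31 32 29
f 32 27 33
f 32 33 29
f 33 27 34
f 33 34 29
f 34 27 35
f 34 35 29
f 35 27 36
f 35 36 29
f 36 27 37
f 36 37 29
f 37 27 38
f 37 38 29
f 38 27 39
f 38 39 29
f 39 27 40
f 39 40 29
f 40 27 41
f 40 41 29
f 41 27 42
f 41 42 29
f 42 27 43
f 42 43 29
f 43 27 44
f 43 44 29
f 44 27 28
f 44 28 29
f 46 45 48
f 46 48 47
f 48 45 49
f 48 49 47
f 49 45 50
f 49 50 47
f 50 45 51
f 50 51 47
f 51 45 52
f 51 52 47
f 52 45 53
f 52 53 47
f 53 45 54
f 53 54 47
f 54 45 55
f 54 55 47
f 55 45 56
f 55 56 47
f 56 45 46
f 56 46 47



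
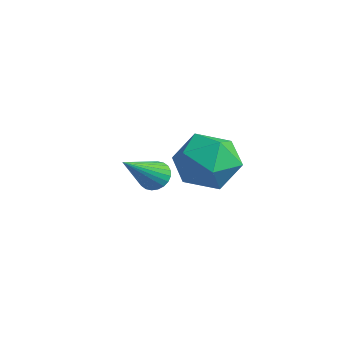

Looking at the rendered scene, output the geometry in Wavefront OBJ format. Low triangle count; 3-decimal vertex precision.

v -1.097 -1.388 -1.215
v -0.806 -1.725 -1.688
v -0.703 -2.992 0.175
v -0.61 -1.594 -1.593
v -0.489 -1.432 -1.44
v -0.461 -1.263 -1.253
v -0.529 -1.113 -1.06
v -0.684 -1.005 -0.891
v -0.902 -0.955 -0.771
v -1.15 -0.971 -0.719
v -1.389 -1.05 -0.743
v -1.585 -1.181 -0.838
v -1.706 -1.343 -0.991
v -1.734 -1.512 -1.178
v -1.666 -1.662 -1.37
v -1.511 -1.77 -1.539
v -1.293 -1.82 -1.659
v -1.045 -1.804 -1.711
v 1.733 -1.481 1.344
v 2.79 -1.079 0.785
v 2.77 -3.021 2.195
v 3.827 -2.619 1.636
v 3.306 -1.94 2.563
v 2.665 -0.988 2.038
v 2.895 -3.112 0.942
v 2.254 -2.16 0.417
v 3.508 -2.086 0.537
v 3.762 -1.362 1.539
v 1.798 -2.738 1.441
v 2.052 -2.014 2.443
f 2 1 4
f 2 4 3
f 4 1 5
f 4 5 3
f 5 1 6
f 5 6 3
f 6 1 7
f 6 7 3
f 7 1 8
f 7 8 3
f 8 1 9
f 8 9 3
f 9 1 10
f 9 10 3
f 10 1 11
f 10 11 3
f 11 1 12
f 11 12 3
f 12 1 13
f 12 13 3
f 13 1 14
f 13 14 3
f 14 1 15
f 14 15 3
f 15 1 16
f 15 16 3
f 16 1 17
f 16 17 3
f 17 1 18
f 17 18 3
f 18 1 2
f 18 2 3
f 19 30 24
f 19 24 20
f 19 20 26
f 19 26 29
f 19 29 30
f 20 24 28
f 24 30 23
f 30 29 21
f 29 26 25
f 26 20 27
f 22 28 23
f 22 23 21
f 22 21 25
f 22 25 27
f 22 27 28
f 23 28 24
f 21 23 30
f 25 21 29
f 27 25 26
f 28 27 20



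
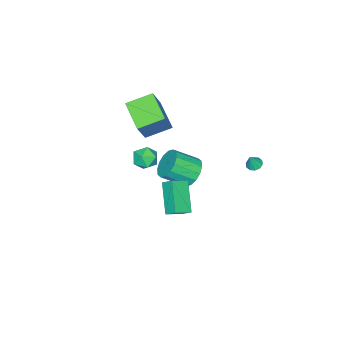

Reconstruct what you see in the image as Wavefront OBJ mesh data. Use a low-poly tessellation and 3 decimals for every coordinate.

v -1.776 3.959 0.764
v -1.398 4.278 0.605
v -1.344 3.901 1.676
v -1.634 4.458 0.729
v -1.925 4.446 0.866
v -2.158 4.249 0.964
v -2.246 3.94 0.986
v -2.154 3.639 0.924
v -1.918 3.459 0.8
v -1.627 3.471 0.663
v -1.393 3.668 0.565
v -1.306 3.977 0.543
v -2.58 -5.515 0.1
v -1.429 -5.233 1.942
v -3.869 -4.399 0.734
v -2.719 -4.117 2.576
v -1.581 -3.863 -0.776
v -0.431 -3.581 1.066
v -2.871 -2.747 -0.142
v -1.72 -2.465 1.7
v 1.725 -0.585 1.563
v 2.376 -0.712 0.996
v 1.244 -1.888 1.304
v 1.895 -2.015 0.737
v 2.066 -1.955 1.591
v 2.362 -1.15 1.751
v 1.258 -1.45 0.549
v 1.554 -0.645 0.709
v 2.087 -1.247 0.369
v 2.587 -1.559 1.013
v 1.033 -1.041 1.287
v 1.533 -1.353 1.931
v 2.291 0.268 0.047
v 2.295 0.967 0.598
v 1.274 0.689 -0.48
v 1.278 1.388 0.07
v 3.502 1.392 -1.39
v 3.506 2.091 -0.84
v 2.485 1.813 -1.918
v 2.489 2.512 -1.367
v -2.456 -0.96 -3.273
v -1.573 -0.427 -3.558
v -0.541 -1.587 -2.533
v -1.424 -2.12 -2.247
v -1.749 -0.176 -3.097
v -0.718 -1.336 -2.072
v -2.114 -0.135 -2.683
v -1.083 -1.295 -1.657
v -2.571 -0.315 -2.427
v -1.54 -1.475 -1.401
v -2.997 -0.668 -2.397
v -1.966 -1.828 -1.372
v -3.278 -1.099 -2.602
v -2.247 -2.259 -1.577
v -3.339 -1.493 -2.987
v -2.307 -2.653 -1.962
v -3.162 -1.744 -3.448
v -2.131 -2.904 -2.423
v -2.797 -1.785 -3.863
v -1.766 -2.945 -2.837
v -2.34 -1.605 -4.119
v -1.309 -2.765 -3.093
v -1.914 -1.252 -4.148
v -0.883 -2.412 -3.123
v -1.633 -0.821 -3.943
v -0.602 -1.981 -2.918
f 2 1 4
f 2 4 3
f 4 1 5
f 4 5 3
f 5 1 6
f 5 6 3
f 6 1 7
f 6 7 3
f 7 1 8
f 7 8 3
f 8 1 9
f 8 9 3
f 9 1 10
f 9 10 3
f 10 1 11
f 10 11 3
f 11 1 12
f 11 12 3
f 12 1 2
f 12 2 3
f 14 16 13
f 17 14 13
f 13 16 15
f 15 17 13
f 14 20 16
f 18 14 17
f 18 20 14
f 16 20 15
f 19 17 15
f 15 20 19
f 19 18 17
f 20 18 19
f 21 32 26
f 21 26 22
f 21 22 28
f 21 28 31
f 21 31 32
f 22 26 30
f 26 32 25
f 32 31 23
f 31 28 27
f 28 22 29
f 24 30 25
f 24 25 23
f 24 23 27
f 24 27 29
f 24 29 30
f 25 30 26
f 23 25 32
f 27 23 31
f 29 27 28
f 30 29 22
f 34 36 33
f 37 34 33
f 33 36 35
f 35 37 33
f 34 40 36
f 38 34 37
f 38 40 34
f 36 40 35
f 39 37 35
f 35 40 39
f 39 38 37
f 40 38 39
f 42 41 45
f 42 45 43
f 43 45 46
f 43 46 44
f 45 41 47
f 45 47 46
f 46 47 48
f 46 48 44
f 47 41 49
f 47 49 48
f 48 49 50
f 48 50 44
f 49 41 51
f 49 51 50
f 50 51 52
f 50 52 44
f 51 41 53
f 51 53 52
f 52 53 54
f 52 54 44
f 53 41 55
f 53 55 54
f 54 55 56
f 54 56 44
f 55 41 57
f 55 57 56
f 56 57 58
f 56 58 44
f 57 41 59
f 57 59 58
f 58 59 60
f 58 60 44
f 59 41 61
f 59 61 60
f 60 61 62
f 60 62 44
f 61 41 63
f 61 63 62
f 62 63 64
f 62 64 44
f 63 41 65
f 63 65 64
f 64 65 66
f 64 66 44
f 65 41 42
f 65 42 66
f 66 42 43
f 66 43 44



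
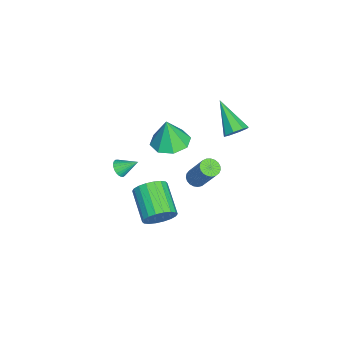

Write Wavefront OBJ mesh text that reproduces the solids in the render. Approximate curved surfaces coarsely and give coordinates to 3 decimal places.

v -3.047 -4.146 -3.819
v -2.622 -4.333 -3.563
v -3.033 -3.214 -3.161
v -2.534 -4.226 -3.717
v -2.523 -4.107 -3.885
v -2.592 -3.994 -4.044
v -2.731 -3.904 -4.168
v -2.917 -3.85 -4.239
v -3.124 -3.842 -4.247
v -3.319 -3.88 -4.189
v -3.472 -3.958 -4.074
v -3.561 -4.065 -3.921
v -3.572 -4.184 -3.752
v -3.503 -4.297 -3.594
v -3.364 -4.387 -3.469
v -3.177 -4.441 -3.398
v -2.971 -4.449 -3.391
v -2.776 -4.411 -3.449
v -1.208 1.752 1.715
v -0.989 2.082 2.23
v -2.472 0.828 2.845
v -1.364 2.314 2.001
v -1.648 2.217 1.604
v -1.674 1.847 1.272
v -1.427 1.421 1.2
v -1.052 1.189 1.43
v -0.768 1.286 1.827
v -0.742 1.656 2.158
v 2.581 -1.386 -1.528
v 3.055 -1.838 -0.985
v 1.552 -2.506 -0.23
v 1.079 -2.054 -0.772
v 3.003 -1.512 -0.8
v 1.5 -2.18 -0.045
v 2.868 -1.161 -0.759
v 1.365 -1.829 -0.004
v 2.675 -0.855 -0.871
v 1.172 -1.523 -0.115
v 2.465 -0.654 -1.112
v 0.962 -1.322 -0.357
v 2.277 -0.598 -1.436
v 0.774 -1.266 -0.68
v 2.15 -0.698 -1.778
v 0.647 -1.366 -1.022
v 2.108 -0.934 -2.07
v 0.605 -1.602 -1.315
v 2.16 -1.26 -2.255
v 0.657 -1.928 -1.5
v 2.295 -1.611 -2.296
v 0.792 -2.279 -1.541
v 2.488 -1.917 -2.185
v 0.985 -2.585 -1.429
v 2.698 -2.118 -1.943
v 1.195 -2.786 -1.188
v 2.886 -2.174 -1.62
v 1.383 -2.842 -0.864
v 3.013 -2.074 -1.278
v 1.51 -2.742 -0.522
v -3.96 -1.722 -2.189
v -3.051 -2.222 -2.262
v -3.94 -1.918 -0.591
v -2.96 -1.437 -2.166
v -3.455 -0.819 -2.084
v -4.245 -0.73 -2.064
v -4.869 -1.222 -2.116
v -4.96 -2.007 -2.211
v -4.465 -2.625 -2.294
v -3.674 -2.714 -2.314
v -3.729 -0.39 -4.858
v -3.386 -0.069 -5.144
v -2.668 0.691 -3.427
v -3.011 0.37 -3.142
v -3.571 0.064 -5.125
v -2.853 0.824 -3.409
v -3.783 0.119 -5.061
v -3.065 0.878 -3.344
v -3.986 0.085 -4.961
v -3.268 0.845 -3.244
v -4.145 -0.03 -4.844
v -3.427 0.729 -3.127
v -4.232 -0.208 -4.729
v -3.514 0.552 -3.012
v -4.231 -0.417 -4.636
v -3.513 0.342 -2.919
v -4.144 -0.622 -4.582
v -3.426 0.138 -2.865
v -3.985 -0.786 -4.576
v -3.267 -0.026 -2.859
v -3.782 -0.882 -4.619
v -3.064 -0.122 -2.902
v -3.57 -0.893 -4.703
v -2.852 -0.133 -2.986
v -3.385 -0.816 -4.814
v -2.667 -0.057 -3.097
v -3.259 -0.666 -4.932
v -2.541 0.093 -3.216
v -3.215 -0.469 -5.038
v -2.497 0.291 -3.321
v -3.26 -0.257 -5.113
v -2.542 0.502 -3.396
f 2 1 4
f 2 4 3
f 4 1 5
f 4 5 3
f 5 1 6
f 5 6 3
f 6 1 7
f 6 7 3
f 7 1 8
f 7 8 3
f 8 1 9
f 8 9 3
f 9 1 10
f 9 10 3
f 10 1 11
f 10 11 3
f 11 1 12
f 11 12 3
f 12 1 13
f 12 13 3
f 13 1 14
f 13 14 3
f 14 1 15
f 14 15 3
f 15 1 16
f 15 16 3
f 16 1 17
f 16 17 3
f 17 1 18
f 17 18 3
f 18 1 2
f 18 2 3
f 20 19 22
f 20 22 21
f 22 19 23
f 22 23 21
f 23 19 24
f 23 24 21
f 24 19 25
f 24 25 21
f 25 19 26
f 25 26 21
f 26 19 27
f 26 27 21
f 27 19 28
f 27 28 21
f 28 19 20
f 28 20 21
f 30 29 33
f 30 33 31
f 31 33 34
f 31 34 32
f 33 29 35
f 33 35 34
f 34 35 36
f 34 36 32
f 35 29 37
f 35 37 36
f 36 37 38
f 36 38 32
f 37 29 39
f 37 39 38
f 38 39 40
f 38 40 32
f 39 29 41
f 39 41 40
f 40 41 42
f 40 42 32
f 41 29 43
f 41 43 42
f 42 43 44
f 42 44 32
f 43 29 45
f 43 45 44
f 44 45 46
f 44 46 32
f 45 29 47
f 45 47 46
f 46 47 48
f 46 48 32
f 47 29 49
f 47 49 48
f 48 49 50
f 48 50 32
f 49 29 51
f 49 51 50
f 50 51 52
f 50 52 32
f 51 29 53
f 51 53 52
f 52 53 54
f 52 54 32
f 53 29 55
f 53 55 54
f 54 55 56
f 54 56 32
f 55 29 57
f 55 57 56
f 56 57 58
f 56 58 32
f 57 29 30
f 57 30 58
f 58 30 31
f 58 31 32
f 60 59 62
f 60 62 61
f 62 59 63
f 62 63 61
f 63 59 64
f 63 64 61
f 64 59 65
f 64 65 61
f 65 59 66
f 65 66 61
f 66 59 67
f 66 67 61
f 67 59 68
f 67 68 61
f 68 59 60
f 68 60 61
f 70 69 73
f 70 73 71
f 71 73 74
f 71 74 72
f 73 69 75
f 73 75 74
f 74 75 76
f 74 76 72
f 75 69 77
f 75 77 76
f 76 77 78
f 76 78 72
f 77 69 79
f 77 79 78
f 78 79 80
f 78 80 72
f 79 69 81
f 79 81 80
f 80 81 82
f 80 82 72
f 81 69 83
f 81 83 82
f 82 83 84
f 82 84 72
f 83 69 85
f 83 85 84
f 84 85 86
f 84 86 72
f 85 69 87
f 85 87 86
f 86 87 88
f 86 88 72
f 87 69 89
f 87 89 88
f 88 89 90
f 88 90 72
f 89 69 91
f 89 91 90
f 90 91 92
f 90 92 72
f 91 69 93
f 91 93 92
f 92 93 94
f 92 94 72
f 93 69 95
f 93 95 94
f 94 95 96
f 94 96 72
f 95 69 97
f 95 97 96
f 96 97 98
f 96 98 72
f 97 69 99
f 97 99 98
f 98 99 100
f 98 100 72
f 99 69 70
f 99 70 100
f 100 70 71
f 100 71 72



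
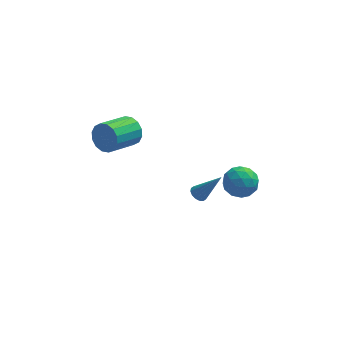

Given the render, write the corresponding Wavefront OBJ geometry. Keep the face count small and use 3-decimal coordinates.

v -3.263 1.029 0.287
v -2.789 0.958 1.108
v -4.103 -0.36 1.753
v -4.577 -0.289 0.933
v -3.115 1.318 1.18
v -4.43 0.001 1.825
v -3.481 1.602 1.013
v -4.795 0.284 1.658
v -3.788 1.731 0.652
v -5.103 0.414 1.297
v -3.954 1.673 0.193
v -5.269 0.355 0.838
v -3.936 1.442 -0.241
v -5.25 0.124 0.405
v -3.737 1.1 -0.533
v -5.051 -0.218 0.112
v -3.41 0.739 -0.605
v -4.725 -0.578 0.04
v -3.045 0.456 -0.438
v -4.359 -0.862 0.207
v -2.737 0.326 -0.077
v -4.052 -0.991 0.568
v -2.571 0.385 0.382
v -3.886 -0.933 1.027
v -2.59 0.616 0.815
v -3.904 -0.702 1.461
v 0.385 -2.895 -1.486
v 0.633 -3.305 -1.712
v 1.575 -3.065 0.126
v 0.774 -3.084 -1.793
v 0.811 -2.812 -1.791
v 0.733 -2.562 -1.707
v 0.563 -2.402 -1.565
v 0.345 -2.374 -1.401
v 0.137 -2.485 -1.259
v -0.003 -2.706 -1.179
v -0.04 -2.978 -1.181
v 0.037 -3.228 -1.264
v 0.208 -3.388 -1.407
v 0.426 -3.417 -1.571
v 2.032 0.396 -3.398
v 2.75 0.593 -2.626
v 2.79 -1.133 -3.714
v 3.508 -0.936 -2.942
v 2.482 -1.121 -2.686
v 2.014 -0.176 -2.492
v 3.526 -0.364 -3.848
v 3.058 0.581 -3.654
v 3.673 0.123 -2.904
v 3.028 -0.345 -2.186
v 2.512 -0.195 -4.154
v 1.867 -0.663 -3.436
v 2.325 0.629 -2.985
v 3.215 -1.169 -3.355
v 2.613 -1.277 -3.205
v 3.035 -1.162 -2.751
v 1.892 0.177 -2.906
v 2.314 0.292 -2.452
v 2.157 -0.715 -2.487
v 3.226 -0.832 -3.888
v 3.648 -0.717 -3.434
v 2.505 0.622 -3.589
v 2.927 0.737 -3.135
v 3.383 0.175 -3.853
v 3.289 0.468 -2.694
v 3.734 -0.431 -2.879
v 3.745 -0.095 -3.413
v 3.47 0.461 -3.298
v 2.91 0.193 -2.272
v 3.355 -0.706 -2.457
v 2.753 -0.814 -2.307
v 2.478 -0.259 -2.193
v 3.453 -0.083 -2.435
v 2.185 0.166 -3.883
v 2.63 -0.733 -4.068
v 3.062 -0.281 -4.147
v 2.787 0.274 -4.033
v 1.806 -0.109 -3.461
v 2.251 -1.008 -3.646
v 2.07 -1.001 -3.042
v 1.795 -0.445 -2.927
v 2.087 -0.457 -3.905
f 2 1 5
f 2 5 3
f 3 5 6
f 3 6 4
f 5 1 7
f 5 7 6
f 6 7 8
f 6 8 4
f 7 1 9
f 7 9 8
f 8 9 10
f 8 10 4
f 9 1 11
f 9 11 10
f 10 11 12
f 10 12 4
f 11 1 13
f 11 13 12
f 12 13 14
f 12 14 4
f 13 1 15
f 13 15 14
f 14 15 16
f 14 16 4
f 15 1 17
f 15 17 16
f 16 17 18
f 16 18 4
f 17 1 19
f 17 19 18
f 18 19 20
f 18 20 4
f 19 1 21
f 19 21 20
f 20 21 22
f 20 22 4
f 21 1 23
f 21 23 22
f 22 23 24
f 22 24 4
f 23 1 25
f 23 25 24
f 24 25 26
f 24 26 4
f 25 1 2
f 25 2 26
f 26 2 3
f 26 3 4
f 28 27 30
f 28 30 29
f 30 27 31
f 30 31 29
f 31 27 32
f 31 32 29
f 32 27 33
f 32 33 29
f 33 27 34
f 33 34 29
f 34 27 35
f 34 35 29
f 35 27 36
f 35 36 29
f 36 27 37
f 36 37 29
f 37 27 38
f 37 38 29
f 38 27 39
f 38 39 29
f 39 27 40
f 39 40 29
f 40 27 28
f 40 28 29
f 41 78 57
f 78 52 81
f 57 81 46
f 78 81 57
f 41 57 53
f 57 46 58
f 53 58 42
f 57 58 53
f 41 53 62
f 53 42 63
f 62 63 48
f 53 63 62
f 41 62 74
f 62 48 77
f 74 77 51
f 62 77 74
f 41 74 78
f 74 51 82
f 78 82 52
f 74 82 78
f 42 58 69
f 58 46 72
f 69 72 50
f 58 72 69
f 46 81 59
f 81 52 80
f 59 80 45
f 81 80 59
f 52 82 79
f 82 51 75
f 79 75 43
f 82 75 79
f 51 77 76
f 77 48 64
f 76 64 47
f 77 64 76
f 48 63 68
f 63 42 65
f 68 65 49
f 63 65 68
f 44 70 56
f 70 50 71
f 56 71 45
f 70 71 56
f 44 56 54
f 56 45 55
f 54 55 43
f 56 55 54
f 44 54 61
f 54 43 60
f 61 60 47
f 54 60 61
f 44 61 66
f 61 47 67
f 66 67 49
f 61 67 66
f 44 66 70
f 66 49 73
f 70 73 50
f 66 73 70
f 45 71 59
f 71 50 72
f 59 72 46
f 71 72 59
f 43 55 79
f 55 45 80
f 79 80 52
f 55 80 79
f 47 60 76
f 60 43 75
f 76 75 51
f 60 75 76
f 49 67 68
f 67 47 64
f 68 64 48
f 67 64 68
f 50 73 69
f 73 49 65
f 69 65 42
f 73 65 69



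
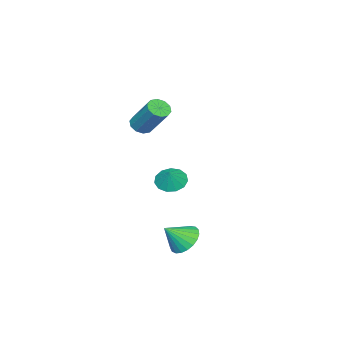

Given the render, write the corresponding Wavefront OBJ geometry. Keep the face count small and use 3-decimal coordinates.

v 0.492 -1.596 2.809
v 0.865 -1.226 2.409
v 1.242 0.125 4.012
v 0.868 -0.244 4.411
v 0.482 -1.09 2.385
v 0.858 0.261 3.987
v 0.102 -1.147 2.522
v 0.478 0.204 4.124
v -0.129 -1.376 2.769
v 0.247 -0.024 4.371
v -0.123 -1.688 3.031
v 0.254 -0.336 4.633
v 0.118 -1.965 3.208
v 0.495 -0.614 4.811
v 0.502 -2.101 3.233
v 0.878 -0.75 4.835
v 0.882 -2.044 3.096
v 1.258 -0.693 4.698
v 1.113 -1.816 2.849
v 1.489 -0.464 4.451
v 1.106 -1.504 2.587
v 1.483 -0.152 4.189
v 3.554 3.058 -2.747
v 4.26 3.033 -3.382
v 4.426 2.462 -1.753
v 4.313 3.387 -3.215
v 4.234 3.684 -2.967
v 4.037 3.874 -2.681
v 3.757 3.922 -2.407
v 3.442 3.821 -2.191
v 3.147 3.588 -2.071
v 2.921 3.263 -2.068
v 2.805 2.903 -2.183
v 2.819 2.57 -2.395
v 2.96 2.321 -2.668
v 3.203 2.2 -2.954
v 3.507 2.227 -3.205
v 3.82 2.398 -3.376
v 4.086 2.683 -3.439
v -1.494 -1.151 -1.772
v -0.818 -0.972 -2.306
v -0.906 -0.909 -0.948
v -1.069 -0.548 -2.252
v -1.455 -0.315 -2.045
v -1.853 -0.348 -1.751
v -2.137 -0.636 -1.464
v -2.217 -1.087 -1.274
v -2.067 -1.558 -1.243
v -1.735 -1.901 -1.379
v -1.327 -2.005 -1.64
v -0.971 -1.838 -1.943
v -0.782 -1.453 -2.191
f 2 1 5
f 2 5 3
f 3 5 6
f 3 6 4
f 5 1 7
f 5 7 6
f 6 7 8
f 6 8 4
f 7 1 9
f 7 9 8
f 8 9 10
f 8 10 4
f 9 1 11
f 9 11 10
f 10 11 12
f 10 12 4
f 11 1 13
f 11 13 12
f 12 13 14
f 12 14 4
f 13 1 15
f 13 15 14
f 14 15 16
f 14 16 4
f 15 1 17
f 15 17 16
f 16 17 18
f 16 18 4
f 17 1 19
f 17 19 18
f 18 19 20
f 18 20 4
f 19 1 21
f 19 21 20
f 20 21 22
f 20 22 4
f 21 1 2
f 21 2 22
f 22 2 3
f 22 3 4
f 24 23 26
f 24 26 25
f 26 23 27
f 26 27 25
f 27 23 28
f 27 28 25
f 28 23 29
f 28 29 25
f 29 23 30
f 29 30 25
f 30 23 31
f 30 31 25
f 31 23 32
f 31 32 25
f 32 23 33
f 32 33 25
f 33 23 34
f 33 34 25
f 34 23 35
f 34 35 25
f 35 23 36
f 35 36 25
f 36 23 37
f 36 37 25
f 37 23 38
f 37 38 25
f 38 23 39
f 38 39 25
f 39 23 24
f 39 24 25
f 41 40 43
f 41 43 42
f 43 40 44
f 43 44 42
f 44 40 45
f 44 45 42
f 45 40 46
f 45 46 42
f 46 40 47
f 46 47 42
f 47 40 48
f 47 48 42
f 48 40 49
f 48 49 42
f 49 40 50
f 49 50 42
f 50 40 51
f 50 51 42
f 51 40 52
f 51 52 42
f 52 40 41
f 52 41 42



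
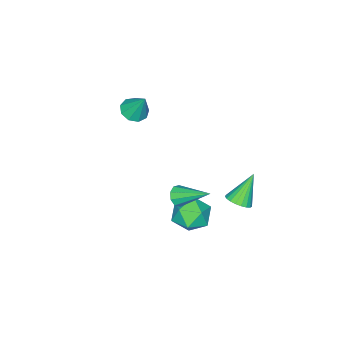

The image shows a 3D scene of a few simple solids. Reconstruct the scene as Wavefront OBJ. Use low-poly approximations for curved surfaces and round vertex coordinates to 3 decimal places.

v -0.069 -3.969 2.718
v 0.352 -3.348 2.341
v 0.049 -3.111 4.262
v -0.213 -3.241 2.325
v -0.71 -3.474 2.493
v -0.908 -3.939 2.766
v -0.713 -4.418 3.017
v -0.217 -4.687 3.128
v 0.348 -4.619 3.047
v 0.717 -4.248 2.812
v 0.719 -3.745 2.533
v 2.075 2.273 -0.91
v 2.901 1.992 -1.732
v 0.899 0.908 -1.628
v 1.725 0.627 -2.45
v 1.92 0.378 -1.294
v 2.647 1.221 -0.85
v 1.153 1.679 -2.51
v 1.88 2.522 -2.066
v 2.332 1.625 -2.72
v 2.806 0.821 -1.969
v 0.994 2.079 -1.391
v 1.468 1.275 -0.64
v 2.39 0.962 0.011
v 2.661 1.312 -0.492
v 2.07 2.818 1.129
v 2.209 1.272 -0.555
v 1.842 1.087 -0.353
v 1.731 0.844 0.019
v 1.929 0.656 0.387
v 2.342 0.611 0.579
v 2.778 0.731 0.505
v 3.033 0.959 0.2
v 2.987 1.189 -0.194
v 0.434 3.464 -0.462
v 1.063 3.381 -0.008
v -0.694 3.596 1.122
v 1.048 3.703 -0.045
v 0.928 3.983 -0.154
v 0.722 4.174 -0.317
v 0.466 4.242 -0.505
v 0.205 4.175 -0.685
v -0.016 3.985 -0.827
v -0.16 3.705 -0.906
v -0.201 3.384 -0.908
v -0.132 3.076 -0.833
v 0.035 2.835 -0.694
v 0.271 2.703 -0.515
v 0.535 2.702 -0.327
v 0.782 2.833 -0.162
v 0.968 3.073 -0.049
f 2 1 4
f 2 4 3
f 4 1 5
f 4 5 3
f 5 1 6
f 5 6 3
f 6 1 7
f 6 7 3
f 7 1 8
f 7 8 3
f 8 1 9
f 8 9 3
f 9 1 10
f 9 10 3
f 10 1 11
f 10 11 3
f 11 1 2
f 11 2 3
f 12 23 17
f 12 17 13
f 12 13 19
f 12 19 22
f 12 22 23
f 13 17 21
f 17 23 16
f 23 22 14
f 22 19 18
f 19 13 20
f 15 21 16
f 15 16 14
f 15 14 18
f 15 18 20
f 15 20 21
f 16 21 17
f 14 16 23
f 18 14 22
f 20 18 19
f 21 20 13
f 25 24 27
f 25 27 26
f 27 24 28
f 27 28 26
f 28 24 29
f 28 29 26
f 29 24 30
f 29 30 26
f 30 24 31
f 30 31 26
f 31 24 32
f 31 32 26
f 32 24 33
f 32 33 26
f 33 24 34
f 33 34 26
f 34 24 25
f 34 25 26
f 36 35 38
f 36 38 37
f 38 35 39
f 38 39 37
f 39 35 40
f 39 40 37
f 40 35 41
f 40 41 37
f 41 35 42
f 41 42 37
f 42 35 43
f 42 43 37
f 43 35 44
f 43 44 37
f 44 35 45
f 44 45 37
f 45 35 46
f 45 46 37
f 46 35 47
f 46 47 37
f 47 35 48
f 47 48 37
f 48 35 49
f 48 49 37
f 49 35 50
f 49 50 37
f 50 35 51
f 50 51 37
f 51 35 36
f 51 36 37



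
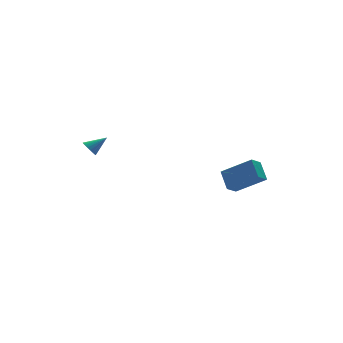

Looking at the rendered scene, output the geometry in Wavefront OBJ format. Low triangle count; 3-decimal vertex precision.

v 4.116 -4.979 -0.005
v 4.254 -3.952 0.844
v 2.803 -3.85 -1.157
v 2.941 -2.823 -0.308
v 4.839 -4.657 -0.512
v 4.977 -3.63 0.337
v 3.526 -3.528 -1.664
v 3.664 -2.501 -0.815
v -3.865 -0.427 1.854
v -3.626 -0.05 1.515
v -2.835 -0.473 2.526
v -3.718 0.08 1.665
v -3.833 0.132 1.844
v -3.952 0.1 2.024
v -4.058 -0.013 2.179
v -4.134 -0.189 2.284
v -4.17 -0.4 2.323
v -4.159 -0.616 2.291
v -4.103 -0.803 2.193
v -4.011 -0.933 2.043
v -3.897 -0.986 1.864
v -3.778 -0.953 1.684
v -3.672 -0.84 1.53
v -3.595 -0.665 1.425
v -3.56 -0.453 1.385
v -3.571 -0.237 1.417
f 2 4 1
f 5 2 1
f 1 4 3
f 3 5 1
f 2 8 4
f 6 2 5
f 6 8 2
f 4 8 3
f 7 5 3
f 3 8 7
f 7 6 5
f 8 6 7
f 10 9 12
f 10 12 11
f 12 9 13
f 12 13 11
f 13 9 14
f 13 14 11
f 14 9 15
f 14 15 11
f 15 9 16
f 15 16 11
f 16 9 17
f 16 17 11
f 17 9 18
f 17 18 11
f 18 9 19
f 18 19 11
f 19 9 20
f 19 20 11
f 20 9 21
f 20 21 11
f 21 9 22
f 21 22 11
f 22 9 23
f 22 23 11
f 23 9 24
f 23 24 11
f 24 9 25
f 24 25 11
f 25 9 26
f 25 26 11
f 26 9 10
f 26 10 11



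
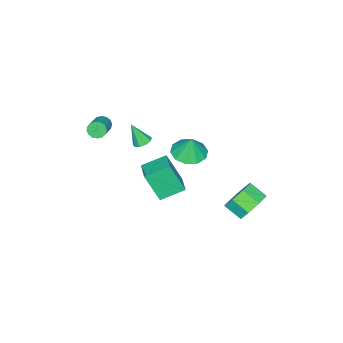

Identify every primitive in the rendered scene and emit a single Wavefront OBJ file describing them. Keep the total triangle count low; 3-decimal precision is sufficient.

v 2.265 -3.274 2.558
v 2.571 -3.583 2.274
v 3.781 -2.996 2.938
v 3.475 -2.686 3.222
v 2.543 -3.36 2.127
v 3.753 -2.772 2.791
v 2.44 -3.113 2.096
v 3.65 -2.525 2.76
v 2.291 -2.909 2.188
v 3.501 -2.322 2.852
v 2.134 -2.803 2.38
v 3.344 -2.216 3.044
v 2.013 -2.823 2.619
v 3.223 -2.236 3.283
v 1.959 -2.964 2.842
v 3.169 -2.377 3.506
v 1.987 -3.188 2.989
v 3.197 -2.6 3.653
v 2.09 -3.435 3.02
v 3.3 -2.847 3.684
v 2.239 -3.638 2.928
v 3.449 -3.051 3.592
v 2.396 -3.744 2.736
v 3.606 -3.157 3.4
v 2.517 -3.724 2.497
v 3.727 -3.137 3.161
v -1.143 -3.213 -1.275
v -0.619 -3.018 -1.249
v -0.977 -3.827 -0.005
v -0.86 -2.764 -1.095
v -1.234 -2.72 -1.024
v -1.566 -2.906 -1.071
v -1.7 -3.236 -1.213
v -1.573 -3.555 -1.384
v -1.246 -3.713 -1.504
v -0.87 -3.638 -1.516
v -0.623 -3.363 -1.416
v -1.456 -0.839 -3.475
v -1.196 -1.676 -1.711
v -0.437 0.104 -3.177
v -0.178 -0.732 -1.413
v -0.422 -1.768 -4.067
v -0.163 -2.604 -2.303
v 0.596 -0.824 -3.769
v 0.856 -1.661 -2.005
v -2.084 3.35 -4.203
v -1.14 3.644 -3.792
v -1.093 2.644 -3.186
v -2.036 2.35 -3.597
v -1.772 3.891 -3.334
v -1.725 2.892 -2.728
v -2.587 3.822 -3.385
v -2.539 2.822 -2.779
v -3.107 3.476 -3.915
v -3.059 2.476 -3.309
v -3.027 3.056 -4.614
v -2.98 2.056 -4.008
v -2.395 2.808 -5.072
v -2.348 1.809 -4.466
v -1.581 2.878 -5.021
v -1.533 1.878 -4.415
v -1.061 3.224 -4.491
v -1.013 2.224 -3.885
v 0.746 1.137 1.445
v 1.415 0.424 1.519
v 0.874 1.383 2.675
v 1.704 0.94 1.386
v 1.628 1.53 1.275
v 1.214 1.97 1.23
v 0.622 2.092 1.267
v 0.077 1.849 1.372
v -0.212 1.334 1.505
v -0.135 0.744 1.616
v 0.278 0.303 1.661
v 0.87 0.181 1.624
f 2 1 5
f 2 5 3
f 3 5 6
f 3 6 4
f 5 1 7
f 5 7 6
f 6 7 8
f 6 8 4
f 7 1 9
f 7 9 8
f 8 9 10
f 8 10 4
f 9 1 11
f 9 11 10
f 10 11 12
f 10 12 4
f 11 1 13
f 11 13 12
f 12 13 14
f 12 14 4
f 13 1 15
f 13 15 14
f 14 15 16
f 14 16 4
f 15 1 17
f 15 17 16
f 16 17 18
f 16 18 4
f 17 1 19
f 17 19 18
f 18 19 20
f 18 20 4
f 19 1 21
f 19 21 20
f 20 21 22
f 20 22 4
f 21 1 23
f 21 23 22
f 22 23 24
f 22 24 4
f 23 1 25
f 23 25 24
f 24 25 26
f 24 26 4
f 25 1 2
f 25 2 26
f 26 2 3
f 26 3 4
f 28 27 30
f 28 30 29
f 30 27 31
f 30 31 29
f 31 27 32
f 31 32 29
f 32 27 33
f 32 33 29
f 33 27 34
f 33 34 29
f 34 27 35
f 34 35 29
f 35 27 36
f 35 36 29
f 36 27 37
f 36 37 29
f 37 27 28
f 37 28 29
f 39 41 38
f 42 39 38
f 38 41 40
f 40 42 38
f 39 45 41
f 43 39 42
f 43 45 39
f 41 45 40
f 44 42 40
f 40 45 44
f 44 43 42
f 45 43 44
f 47 46 50
f 47 50 48
f 48 50 51
f 48 51 49
f 50 46 52
f 50 52 51
f 51 52 53
f 51 53 49
f 52 46 54
f 52 54 53
f 53 54 55
f 53 55 49
f 54 46 56
f 54 56 55
f 55 56 57
f 55 57 49
f 56 46 58
f 56 58 57
f 57 58 59
f 57 59 49
f 58 46 60
f 58 60 59
f 59 60 61
f 59 61 49
f 60 46 62
f 60 62 61
f 61 62 63
f 61 63 49
f 62 46 47
f 62 47 63
f 63 47 48
f 63 48 49
f 65 64 67
f 65 67 66
f 67 64 68
f 67 68 66
f 68 64 69
f 68 69 66
f 69 64 70
f 69 70 66
f 70 64 71
f 70 71 66
f 71 64 72
f 71 72 66
f 72 64 73
f 72 73 66
f 73 64 74
f 73 74 66
f 74 64 75
f 74 75 66
f 75 64 65
f 75 65 66

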